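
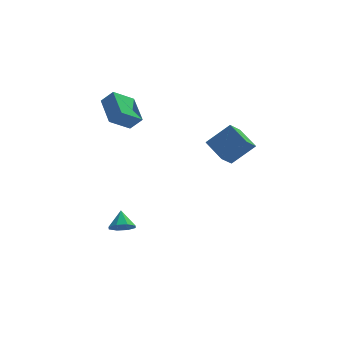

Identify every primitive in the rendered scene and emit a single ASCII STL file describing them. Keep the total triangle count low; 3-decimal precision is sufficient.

solid 
facet normal -0.482 0.767 0.424
outer loop
vertex 1.696 -1.903 3.954
vertex 2.255 -1.16 3.244
vertex 0.477 -2.052 2.838
endloop
endfacet
facet normal -0.478 -0.635 0.607
outer loop
vertex 1.185 -3.18 2.216
vertex 1.696 -1.903 3.954
vertex 0.477 -2.052 2.838
endloop
endfacet
facet normal -0.482 0.767 0.424
outer loop
vertex 0.477 -2.052 2.838
vertex 2.255 -1.16 3.244
vertex 1.036 -1.309 2.128
endloop
endfacet
facet normal -0.734 -0.090 -0.673
outer loop
vertex 1.036 -1.309 2.128
vertex 1.185 -3.18 2.216
vertex 0.477 -2.052 2.838
endloop
endfacet
facet normal 0.734 0.090 0.673
outer loop
vertex 1.696 -1.903 3.954
vertex 2.963 -2.288 2.622
vertex 2.255 -1.16 3.244
endloop
endfacet
facet normal -0.478 -0.635 0.607
outer loop
vertex 2.404 -3.031 3.332
vertex 1.696 -1.903 3.954
vertex 1.185 -3.18 2.216
endloop
endfacet
facet normal 0.734 0.090 0.673
outer loop
vertex 2.404 -3.031 3.332
vertex 2.963 -2.288 2.622
vertex 1.696 -1.903 3.954
endloop
endfacet
facet normal 0.478 0.635 -0.607
outer loop
vertex 2.255 -1.16 3.244
vertex 2.963 -2.288 2.622
vertex 1.036 -1.309 2.128
endloop
endfacet
facet normal -0.734 -0.090 -0.673
outer loop
vertex 1.744 -2.437 1.506
vertex 1.185 -3.18 2.216
vertex 1.036 -1.309 2.128
endloop
endfacet
facet normal 0.478 0.635 -0.607
outer loop
vertex 1.036 -1.309 2.128
vertex 2.963 -2.288 2.622
vertex 1.744 -2.437 1.506
endloop
endfacet
facet normal 0.482 -0.767 -0.424
outer loop
vertex 1.744 -2.437 1.506
vertex 2.404 -3.031 3.332
vertex 1.185 -3.18 2.216
endloop
endfacet
facet normal 0.482 -0.767 -0.424
outer loop
vertex 2.963 -2.288 2.622
vertex 2.404 -3.031 3.332
vertex 1.744 -2.437 1.506
endloop
endfacet
facet normal 0.033 -0.699 -0.714
outer loop
vertex -2.981 0.046 -4.392
vertex -3.681 -0.162 -4.221
vertex -3.376 0.335 -4.693
endloop
endfacet
facet normal 0.604 0.796 -0.029
outer loop
vertex -2.981 0.046 -4.392
vertex -3.376 0.335 -4.693
vertex -3.719 0.642 -3.399
endloop
endfacet
facet normal 0.031 -0.698 -0.715
outer loop
vertex -3.376 0.335 -4.693
vertex -3.681 -0.162 -4.221
vertex -3.949 0.334 -4.717
endloop
endfacet
facet normal 0.008 0.973 -0.229
outer loop
vertex -3.376 0.335 -4.693
vertex -3.949 0.334 -4.717
vertex -3.719 0.642 -3.399
endloop
endfacet
facet normal 0.032 -0.698 -0.715
outer loop
vertex -3.949 0.334 -4.717
vertex -3.681 -0.162 -4.221
vertex -4.366 0.042 -4.451
endloop
endfacet
facet normal -0.605 0.792 -0.079
outer loop
vertex -3.949 0.334 -4.717
vertex -4.366 0.042 -4.451
vertex -3.719 0.642 -3.399
endloop
endfacet
facet normal 0.032 -0.699 -0.715
outer loop
vertex -4.366 0.042 -4.451
vertex -3.681 -0.162 -4.221
vertex -4.382 -0.369 -4.05
endloop
endfacet
facet normal -0.873 0.358 0.332
outer loop
vertex -4.366 0.042 -4.451
vertex -4.382 -0.369 -4.05
vertex -3.719 0.642 -3.399
endloop
endfacet
facet normal 0.032 -0.699 -0.715
outer loop
vertex -4.382 -0.369 -4.05
vertex -3.681 -0.162 -4.221
vertex -3.987 -0.658 -3.75
endloop
endfacet
facet normal -0.638 -0.076 0.767
outer loop
vertex -4.382 -0.369 -4.05
vertex -3.987 -0.658 -3.75
vertex -3.719 0.642 -3.399
endloop
endfacet
facet normal 0.031 -0.698 -0.715
outer loop
vertex -3.987 -0.658 -3.75
vertex -3.681 -0.162 -4.221
vertex -3.414 -0.657 -3.726
endloop
endfacet
facet normal -0.040 -0.253 0.967
outer loop
vertex -3.987 -0.658 -3.75
vertex -3.414 -0.657 -3.726
vertex -3.719 0.642 -3.399
endloop
endfacet
facet normal 0.032 -0.698 -0.715
outer loop
vertex -3.414 -0.657 -3.726
vertex -3.681 -0.162 -4.221
vertex -2.997 -0.365 -3.992
endloop
endfacet
facet normal 0.572 -0.072 0.817
outer loop
vertex -3.414 -0.657 -3.726
vertex -2.997 -0.365 -3.992
vertex -3.719 0.642 -3.399
endloop
endfacet
facet normal 0.033 -0.698 -0.716
outer loop
vertex -2.997 -0.365 -3.992
vertex -3.681 -0.162 -4.221
vertex -2.981 0.046 -4.392
endloop
endfacet
facet normal 0.839 0.362 0.406
outer loop
vertex -2.997 -0.365 -3.992
vertex -2.981 0.046 -4.392
vertex -3.719 0.642 -3.399
endloop
endfacet
facet normal -0.661 0.185 -0.727
outer loop
vertex -4.641 4.338 2.964
vertex -3.532 4.997 2.123
vertex -4.243 2.666 2.177
endloop
endfacet
facet normal -0.720 -0.428 0.546
outer loop
vertex -3.588 2.483 2.897
vertex -4.641 4.338 2.964
vertex -4.243 2.666 2.177
endloop
endfacet
facet normal -0.661 0.185 -0.727
outer loop
vertex -4.243 2.666 2.177
vertex -3.532 4.997 2.123
vertex -3.134 3.326 1.336
endloop
endfacet
facet normal 0.211 -0.884 -0.416
outer loop
vertex -3.134 3.326 1.336
vertex -3.588 2.483 2.897
vertex -4.243 2.666 2.177
endloop
endfacet
facet normal -0.210 0.885 0.416
outer loop
vertex -4.641 4.338 2.964
vertex -2.877 4.814 2.843
vertex -3.532 4.997 2.123
endloop
endfacet
facet normal -0.720 -0.429 0.546
outer loop
vertex -3.986 4.154 3.684
vertex -4.641 4.338 2.964
vertex -3.588 2.483 2.897
endloop
endfacet
facet normal -0.210 0.884 0.417
outer loop
vertex -3.986 4.154 3.684
vertex -2.877 4.814 2.843
vertex -4.641 4.338 2.964
endloop
endfacet
facet normal 0.720 0.429 -0.546
outer loop
vertex -3.532 4.997 2.123
vertex -2.877 4.814 2.843
vertex -3.134 3.326 1.336
endloop
endfacet
facet normal 0.210 -0.885 -0.417
outer loop
vertex -2.479 3.142 2.056
vertex -3.588 2.483 2.897
vertex -3.134 3.326 1.336
endloop
endfacet
facet normal 0.720 0.428 -0.546
outer loop
vertex -3.134 3.326 1.336
vertex -2.877 4.814 2.843
vertex -2.479 3.142 2.056
endloop
endfacet
facet normal 0.661 -0.185 0.727
outer loop
vertex -2.479 3.142 2.056
vertex -3.986 4.154 3.684
vertex -3.588 2.483 2.897
endloop
endfacet
facet normal 0.661 -0.185 0.727
outer loop
vertex -2.877 4.814 2.843
vertex -3.986 4.154 3.684
vertex -2.479 3.142 2.056
endloop
endfacet

endsolid


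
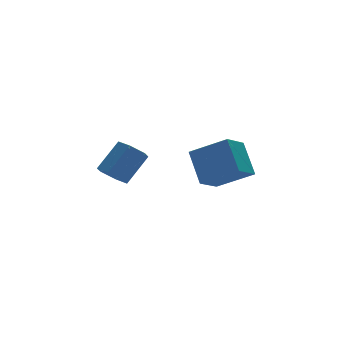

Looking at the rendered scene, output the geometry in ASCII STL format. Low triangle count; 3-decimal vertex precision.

solid 
facet normal -0.605 0.623 -0.497
outer loop
vertex 0.559 3.102 3.404
vertex 1.784 3.709 2.674
vertex 0.368 1.795 1.998
endloop
endfacet
facet normal -0.790 -0.392 0.471
outer loop
vertex 1.596 0.531 3.006
vertex 0.559 3.102 3.404
vertex 0.368 1.795 1.998
endloop
endfacet
facet normal -0.605 0.623 -0.497
outer loop
vertex 0.368 1.795 1.998
vertex 1.784 3.709 2.674
vertex 1.593 2.401 1.267
endloop
endfacet
facet normal -0.100 -0.678 -0.729
outer loop
vertex 1.593 2.401 1.267
vertex 1.596 0.531 3.006
vertex 0.368 1.795 1.998
endloop
endfacet
facet normal 0.099 0.677 0.729
outer loop
vertex 0.559 3.102 3.404
vertex 3.012 2.445 3.682
vertex 1.784 3.709 2.674
endloop
endfacet
facet normal -0.790 -0.392 0.471
outer loop
vertex 1.787 1.839 4.413
vertex 0.559 3.102 3.404
vertex 1.596 0.531 3.006
endloop
endfacet
facet normal 0.099 0.678 0.728
outer loop
vertex 1.787 1.839 4.413
vertex 3.012 2.445 3.682
vertex 0.559 3.102 3.404
endloop
endfacet
facet normal 0.790 0.392 -0.471
outer loop
vertex 1.784 3.709 2.674
vertex 3.012 2.445 3.682
vertex 1.593 2.401 1.267
endloop
endfacet
facet normal -0.098 -0.678 -0.729
outer loop
vertex 2.821 1.138 2.276
vertex 1.596 0.531 3.006
vertex 1.593 2.401 1.267
endloop
endfacet
facet normal 0.790 0.392 -0.471
outer loop
vertex 1.593 2.401 1.267
vertex 3.012 2.445 3.682
vertex 2.821 1.138 2.276
endloop
endfacet
facet normal 0.605 -0.623 0.497
outer loop
vertex 2.821 1.138 2.276
vertex 1.787 1.839 4.413
vertex 1.596 0.531 3.006
endloop
endfacet
facet normal 0.605 -0.623 0.497
outer loop
vertex 3.012 2.445 3.682
vertex 1.787 1.839 4.413
vertex 2.821 1.138 2.276
endloop
endfacet
facet normal -0.676 -0.135 -0.724
outer loop
vertex -3.352 2.698 2.777
vertex -3.772 2.231 3.256
vertex -3.911 3.009 3.241
endloop
endfacet
facet normal 0.205 0.909 -0.362
outer loop
vertex -3.352 2.698 2.777
vertex -3.911 3.009 3.241
vertex -2.169 2.936 4.044
endloop
endfacet
facet normal 0.205 0.910 -0.361
outer loop
vertex -2.169 2.936 4.044
vertex -3.911 3.009 3.241
vertex -2.728 3.246 4.508
endloop
endfacet
facet normal 0.677 0.137 0.724
outer loop
vertex -2.169 2.936 4.044
vertex -2.728 3.246 4.508
vertex -2.588 2.469 4.524
endloop
endfacet
facet normal -0.676 -0.135 -0.724
outer loop
vertex -3.911 3.009 3.241
vertex -3.772 2.231 3.256
vertex -4.331 2.541 3.72
endloop
endfacet
facet normal -0.511 0.795 0.328
outer loop
vertex -3.911 3.009 3.241
vertex -4.331 2.541 3.72
vertex -2.728 3.246 4.508
endloop
endfacet
facet normal -0.511 0.795 0.327
outer loop
vertex -2.728 3.246 4.508
vertex -4.331 2.541 3.72
vertex -3.148 2.779 4.988
endloop
endfacet
facet normal 0.676 0.137 0.724
outer loop
vertex -2.728 3.246 4.508
vertex -3.148 2.779 4.988
vertex -2.588 2.469 4.524
endloop
endfacet
facet normal -0.677 -0.137 -0.724
outer loop
vertex -4.331 2.541 3.72
vertex -3.772 2.231 3.256
vertex -4.191 1.764 3.736
endloop
endfacet
facet normal -0.716 -0.115 0.689
outer loop
vertex -4.331 2.541 3.72
vertex -4.191 1.764 3.736
vertex -3.148 2.779 4.988
endloop
endfacet
facet normal -0.715 -0.116 0.689
outer loop
vertex -3.148 2.779 4.988
vertex -4.191 1.764 3.736
vertex -3.008 2.002 5.003
endloop
endfacet
facet normal 0.676 0.136 0.725
outer loop
vertex -3.148 2.779 4.988
vertex -3.008 2.002 5.003
vertex -2.588 2.469 4.524
endloop
endfacet
facet normal -0.677 -0.137 -0.724
outer loop
vertex -4.191 1.764 3.736
vertex -3.772 2.231 3.256
vertex -3.632 1.454 3.272
endloop
endfacet
facet normal -0.204 -0.910 0.362
outer loop
vertex -4.191 1.764 3.736
vertex -3.632 1.454 3.272
vertex -3.008 2.002 5.003
endloop
endfacet
facet normal -0.205 -0.909 0.362
outer loop
vertex -3.008 2.002 5.003
vertex -3.632 1.454 3.272
vertex -2.449 1.691 4.539
endloop
endfacet
facet normal 0.676 0.135 0.724
outer loop
vertex -3.008 2.002 5.003
vertex -2.449 1.691 4.539
vertex -2.588 2.469 4.524
endloop
endfacet
facet normal -0.676 -0.137 -0.724
outer loop
vertex -3.632 1.454 3.272
vertex -3.772 2.231 3.256
vertex -3.212 1.921 2.792
endloop
endfacet
facet normal 0.510 -0.795 -0.327
outer loop
vertex -3.632 1.454 3.272
vertex -3.212 1.921 2.792
vertex -2.449 1.691 4.539
endloop
endfacet
facet normal 0.511 -0.794 -0.328
outer loop
vertex -2.449 1.691 4.539
vertex -3.212 1.921 2.792
vertex -2.029 2.159 4.06
endloop
endfacet
facet normal 0.676 0.135 0.724
outer loop
vertex -2.449 1.691 4.539
vertex -2.029 2.159 4.06
vertex -2.588 2.469 4.524
endloop
endfacet
facet normal -0.676 -0.136 -0.725
outer loop
vertex -3.212 1.921 2.792
vertex -3.772 2.231 3.256
vertex -3.352 2.698 2.777
endloop
endfacet
facet normal 0.715 0.116 -0.689
outer loop
vertex -3.212 1.921 2.792
vertex -3.352 2.698 2.777
vertex -2.029 2.159 4.06
endloop
endfacet
facet normal 0.715 0.115 -0.689
outer loop
vertex -2.029 2.159 4.06
vertex -3.352 2.698 2.777
vertex -2.169 2.936 4.044
endloop
endfacet
facet normal 0.677 0.137 0.724
outer loop
vertex -2.029 2.159 4.06
vertex -2.169 2.936 4.044
vertex -2.588 2.469 4.524
endloop
endfacet

endsolid


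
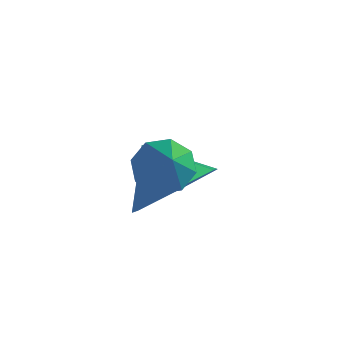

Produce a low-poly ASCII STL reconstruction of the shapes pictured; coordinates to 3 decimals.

solid 
facet normal -0.563 0.391 -0.728
outer loop
vertex 2.384 -3.904 2.456
vertex 2.154 -3.509 2.846
vertex 2.627 -3.515 2.477
endloop
endfacet
facet normal 0.795 -0.476 -0.377
outer loop
vertex 2.384 -3.904 2.456
vertex 2.627 -3.515 2.477
vertex 2.966 -4.071 3.894
endloop
endfacet
facet normal -0.563 0.390 -0.728
outer loop
vertex 2.627 -3.515 2.477
vertex 2.154 -3.509 2.846
vertex 2.594 -3.122 2.713
endloop
endfacet
facet normal 0.970 0.179 -0.162
outer loop
vertex 2.627 -3.515 2.477
vertex 2.594 -3.122 2.713
vertex 2.966 -4.071 3.894
endloop
endfacet
facet normal -0.564 0.391 -0.728
outer loop
vertex 2.594 -3.122 2.713
vertex 2.154 -3.509 2.846
vertex 2.303 -2.957 3.027
endloop
endfacet
facet normal 0.696 0.651 0.303
outer loop
vertex 2.594 -3.122 2.713
vertex 2.303 -2.957 3.027
vertex 2.966 -4.071 3.894
endloop
endfacet
facet normal -0.563 0.391 -0.728
outer loop
vertex 2.303 -2.957 3.027
vertex 2.154 -3.509 2.846
vertex 1.925 -3.114 3.235
endloop
endfacet
facet normal 0.135 0.657 0.741
outer loop
vertex 2.303 -2.957 3.027
vertex 1.925 -3.114 3.235
vertex 2.966 -4.071 3.894
endloop
endfacet
facet normal -0.563 0.391 -0.728
outer loop
vertex 1.925 -3.114 3.235
vertex 2.154 -3.509 2.846
vertex 1.681 -3.503 3.215
endloop
endfacet
facet normal -0.388 0.197 0.900
outer loop
vertex 1.925 -3.114 3.235
vertex 1.681 -3.503 3.215
vertex 2.966 -4.071 3.894
endloop
endfacet
facet normal -0.563 0.390 -0.729
outer loop
vertex 1.681 -3.503 3.215
vertex 2.154 -3.509 2.846
vertex 1.715 -3.895 2.979
endloop
endfacet
facet normal -0.565 -0.461 0.684
outer loop
vertex 1.681 -3.503 3.215
vertex 1.715 -3.895 2.979
vertex 2.966 -4.071 3.894
endloop
endfacet
facet normal -0.564 0.391 -0.727
outer loop
vertex 1.715 -3.895 2.979
vertex 2.154 -3.509 2.846
vertex 2.006 -4.061 2.664
endloop
endfacet
facet normal -0.292 -0.931 0.220
outer loop
vertex 1.715 -3.895 2.979
vertex 2.006 -4.061 2.664
vertex 2.966 -4.071 3.894
endloop
endfacet
facet normal -0.563 0.391 -0.728
outer loop
vertex 2.006 -4.061 2.664
vertex 2.154 -3.509 2.846
vertex 2.384 -3.904 2.456
endloop
endfacet
facet normal 0.270 -0.938 -0.218
outer loop
vertex 2.006 -4.061 2.664
vertex 2.384 -3.904 2.456
vertex 2.966 -4.071 3.894
endloop
endfacet
facet normal 0.791 -0.033 -0.611
outer loop
vertex 2.34 -3.524 2.238
vertex 1.857 -2.929 1.58
vertex 2.431 -2.52 2.302
endloop
endfacet
facet normal 0.015 -0.065 0.998
outer loop
vertex 2.34 -3.524 2.238
vertex 2.431 -2.52 2.302
vertex 0.923 -2.891 2.3
endloop
endfacet
facet normal 0.791 -0.033 -0.611
outer loop
vertex 2.431 -2.52 2.302
vertex 1.857 -2.929 1.58
vertex 1.948 -1.926 1.644
endloop
endfacet
facet normal -0.165 0.669 0.725
outer loop
vertex 2.431 -2.52 2.302
vertex 1.948 -1.926 1.644
vertex 0.923 -2.891 2.3
endloop
endfacet
facet normal 0.792 -0.033 -0.610
outer loop
vertex 1.948 -1.926 1.644
vertex 1.857 -2.929 1.58
vertex 1.374 -2.335 0.921
endloop
endfacet
facet normal -0.651 0.753 0.091
outer loop
vertex 1.948 -1.926 1.644
vertex 1.374 -2.335 0.921
vertex 0.923 -2.891 2.3
endloop
endfacet
facet normal 0.791 -0.034 -0.610
outer loop
vertex 1.374 -2.335 0.921
vertex 1.857 -2.929 1.58
vertex 1.282 -3.339 0.857
endloop
endfacet
facet normal -0.957 0.105 -0.271
outer loop
vertex 1.374 -2.335 0.921
vertex 1.282 -3.339 0.857
vertex 0.923 -2.891 2.3
endloop
endfacet
facet normal 0.791 -0.032 -0.611
outer loop
vertex 1.282 -3.339 0.857
vertex 1.857 -2.929 1.58
vertex 1.766 -3.933 1.515
endloop
endfacet
facet normal -0.777 -0.630 0.002
outer loop
vertex 1.282 -3.339 0.857
vertex 1.766 -3.933 1.515
vertex 0.923 -2.891 2.3
endloop
endfacet
facet normal 0.792 -0.032 -0.610
outer loop
vertex 1.766 -3.933 1.515
vertex 1.857 -2.929 1.58
vertex 2.34 -3.524 2.238
endloop
endfacet
facet normal -0.291 -0.715 0.636
outer loop
vertex 1.766 -3.933 1.515
vertex 2.34 -3.524 2.238
vertex 0.923 -2.891 2.3
endloop
endfacet

endsolid


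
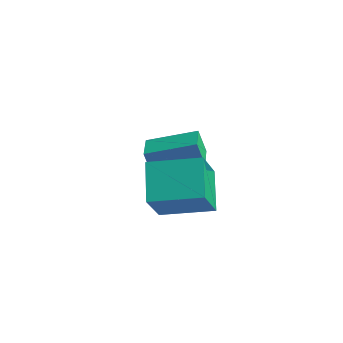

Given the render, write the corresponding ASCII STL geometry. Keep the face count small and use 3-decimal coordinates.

solid 
facet normal -0.642 0.762 -0.090
outer loop
vertex -2.193 2.679 -1.673
vertex -0.679 4.024 -1.083
vertex -1.882 2.811 -2.773
endloop
endfacet
facet normal -0.718 -0.638 -0.279
outer loop
vertex -1.061 1.836 -2.657
vertex -2.193 2.679 -1.673
vertex -1.882 2.811 -2.773
endloop
endfacet
facet normal -0.642 0.762 -0.090
outer loop
vertex -1.882 2.811 -2.773
vertex -0.679 4.024 -1.083
vertex -0.368 4.156 -2.182
endloop
endfacet
facet normal 0.271 0.115 -0.956
outer loop
vertex -0.368 4.156 -2.182
vertex -1.061 1.836 -2.657
vertex -1.882 2.811 -2.773
endloop
endfacet
facet normal -0.271 -0.114 0.956
outer loop
vertex -2.193 2.679 -1.673
vertex 0.142 3.049 -0.967
vertex -0.679 4.024 -1.083
endloop
endfacet
facet normal -0.718 -0.637 -0.280
outer loop
vertex -1.372 1.704 -1.558
vertex -2.193 2.679 -1.673
vertex -1.061 1.836 -2.657
endloop
endfacet
facet normal -0.271 -0.115 0.956
outer loop
vertex -1.372 1.704 -1.558
vertex 0.142 3.049 -0.967
vertex -2.193 2.679 -1.673
endloop
endfacet
facet normal 0.718 0.638 0.280
outer loop
vertex -0.679 4.024 -1.083
vertex 0.142 3.049 -0.967
vertex -0.368 4.156 -2.182
endloop
endfacet
facet normal 0.270 0.115 -0.956
outer loop
vertex 0.453 3.181 -2.067
vertex -1.061 1.836 -2.657
vertex -0.368 4.156 -2.182
endloop
endfacet
facet normal 0.718 0.638 0.279
outer loop
vertex -0.368 4.156 -2.182
vertex 0.142 3.049 -0.967
vertex 0.453 3.181 -2.067
endloop
endfacet
facet normal 0.642 -0.762 0.090
outer loop
vertex 0.453 3.181 -2.067
vertex -1.372 1.704 -1.558
vertex -1.061 1.836 -2.657
endloop
endfacet
facet normal 0.642 -0.762 0.090
outer loop
vertex 0.142 3.049 -0.967
vertex -1.372 1.704 -1.558
vertex 0.453 3.181 -2.067
endloop
endfacet
facet normal -0.785 -0.588 -0.195
outer loop
vertex 1.292 -0.95 0.738
vertex 0.858 0.152 -0.836
vertex 2.346 -2.013 -0.297
endloop
endfacet
facet normal 0.220 -0.560 0.799
outer loop
vertex 4.002 -0.772 0.116
vertex 1.292 -0.95 0.738
vertex 2.346 -2.013 -0.297
endloop
endfacet
facet normal -0.785 -0.588 -0.196
outer loop
vertex 2.346 -2.013 -0.297
vertex 0.858 0.152 -0.836
vertex 1.912 -0.91 -1.871
endloop
endfacet
facet normal 0.579 -0.584 -0.569
outer loop
vertex 1.912 -0.91 -1.871
vertex 4.002 -0.772 0.116
vertex 2.346 -2.013 -0.297
endloop
endfacet
facet normal -0.579 0.584 0.569
outer loop
vertex 1.292 -0.95 0.738
vertex 2.514 1.393 -0.423
vertex 0.858 0.152 -0.836
endloop
endfacet
facet normal 0.220 -0.560 0.799
outer loop
vertex 2.948 0.29 1.151
vertex 1.292 -0.95 0.738
vertex 4.002 -0.772 0.116
endloop
endfacet
facet normal -0.579 0.584 0.569
outer loop
vertex 2.948 0.29 1.151
vertex 2.514 1.393 -0.423
vertex 1.292 -0.95 0.738
endloop
endfacet
facet normal -0.220 0.560 -0.799
outer loop
vertex 0.858 0.152 -0.836
vertex 2.514 1.393 -0.423
vertex 1.912 -0.91 -1.871
endloop
endfacet
facet normal 0.579 -0.584 -0.569
outer loop
vertex 3.568 0.33 -1.458
vertex 4.002 -0.772 0.116
vertex 1.912 -0.91 -1.871
endloop
endfacet
facet normal -0.220 0.560 -0.799
outer loop
vertex 1.912 -0.91 -1.871
vertex 2.514 1.393 -0.423
vertex 3.568 0.33 -1.458
endloop
endfacet
facet normal 0.785 0.588 0.195
outer loop
vertex 3.568 0.33 -1.458
vertex 2.948 0.29 1.151
vertex 4.002 -0.772 0.116
endloop
endfacet
facet normal 0.785 0.588 0.196
outer loop
vertex 2.514 1.393 -0.423
vertex 2.948 0.29 1.151
vertex 3.568 0.33 -1.458
endloop
endfacet

endsolid


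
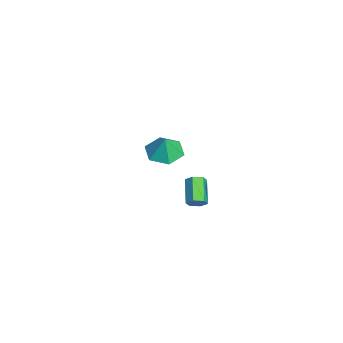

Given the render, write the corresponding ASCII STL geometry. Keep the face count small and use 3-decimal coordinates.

solid 
facet normal -0.340 0.024 -0.940
outer loop
vertex -2.04 1.01 -0.516
vertex -2.606 1.865 -0.289
vertex -1.623 1.965 -0.642
endloop
endfacet
facet normal 0.886 -0.346 0.309
outer loop
vertex -2.04 1.01 -0.516
vertex -1.623 1.965 -0.642
vertex -2.194 1.835 0.849
endloop
endfacet
facet normal -0.340 0.025 -0.940
outer loop
vertex -1.623 1.965 -0.642
vertex -2.606 1.865 -0.289
vertex -2.188 2.82 -0.415
endloop
endfacet
facet normal 0.821 0.449 0.353
outer loop
vertex -1.623 1.965 -0.642
vertex -2.188 2.82 -0.415
vertex -2.194 1.835 0.849
endloop
endfacet
facet normal -0.340 0.025 -0.940
outer loop
vertex -2.188 2.82 -0.415
vertex -2.606 1.865 -0.289
vertex -3.172 2.719 -0.062
endloop
endfacet
facet normal 0.138 0.781 0.609
outer loop
vertex -2.188 2.82 -0.415
vertex -3.172 2.719 -0.062
vertex -2.194 1.835 0.849
endloop
endfacet
facet normal -0.341 0.024 -0.940
outer loop
vertex -3.172 2.719 -0.062
vertex -2.606 1.865 -0.289
vertex -3.59 1.764 0.065
endloop
endfacet
facet normal -0.477 0.318 0.820
outer loop
vertex -3.172 2.719 -0.062
vertex -3.59 1.764 0.065
vertex -2.194 1.835 0.849
endloop
endfacet
facet normal -0.341 0.024 -0.940
outer loop
vertex -3.59 1.764 0.065
vertex -2.606 1.865 -0.289
vertex -3.024 0.91 -0.162
endloop
endfacet
facet normal -0.411 -0.479 0.776
outer loop
vertex -3.59 1.764 0.065
vertex -3.024 0.91 -0.162
vertex -2.194 1.835 0.849
endloop
endfacet
facet normal -0.341 0.024 -0.940
outer loop
vertex -3.024 0.91 -0.162
vertex -2.606 1.865 -0.289
vertex -2.04 1.01 -0.516
endloop
endfacet
facet normal 0.270 -0.810 0.520
outer loop
vertex -3.024 0.91 -0.162
vertex -2.04 1.01 -0.516
vertex -2.194 1.835 0.849
endloop
endfacet
facet normal 0.819 -0.094 -0.565
outer loop
vertex 4.604 2.251 1.122
vertex 4.344 2.461 0.71
vertex 4.61 2.776 1.043
endloop
endfacet
facet normal 0.573 0.116 0.811
outer loop
vertex 4.604 2.251 1.122
vertex 4.61 2.776 1.043
vertex 3.416 2.39 1.942
endloop
endfacet
facet normal 0.573 0.116 0.811
outer loop
vertex 3.416 2.39 1.942
vertex 4.61 2.776 1.043
vertex 3.422 2.914 1.863
endloop
endfacet
facet normal -0.820 0.095 0.565
outer loop
vertex 3.416 2.39 1.942
vertex 3.422 2.914 1.863
vertex 3.156 2.599 1.53
endloop
endfacet
facet normal 0.820 -0.096 -0.564
outer loop
vertex 4.61 2.776 1.043
vertex 4.344 2.461 0.71
vertex 4.351 2.985 0.631
endloop
endfacet
facet normal 0.297 0.914 0.277
outer loop
vertex 4.61 2.776 1.043
vertex 4.351 2.985 0.631
vertex 3.422 2.914 1.863
endloop
endfacet
facet normal 0.297 0.914 0.277
outer loop
vertex 3.422 2.914 1.863
vertex 4.351 2.985 0.631
vertex 3.163 3.123 1.451
endloop
endfacet
facet normal -0.820 0.096 0.564
outer loop
vertex 3.422 2.914 1.863
vertex 3.163 3.123 1.451
vertex 3.156 2.599 1.53
endloop
endfacet
facet normal 0.819 -0.096 -0.566
outer loop
vertex 4.351 2.985 0.631
vertex 4.344 2.461 0.71
vertex 4.084 2.67 0.298
endloop
endfacet
facet normal -0.276 0.799 -0.534
outer loop
vertex 4.351 2.985 0.631
vertex 4.084 2.67 0.298
vertex 3.163 3.123 1.451
endloop
endfacet
facet normal -0.275 0.800 -0.534
outer loop
vertex 3.163 3.123 1.451
vertex 4.084 2.67 0.298
vertex 2.896 2.809 1.118
endloop
endfacet
facet normal -0.819 0.096 0.566
outer loop
vertex 3.163 3.123 1.451
vertex 2.896 2.809 1.118
vertex 3.156 2.599 1.53
endloop
endfacet
facet normal 0.820 -0.095 -0.565
outer loop
vertex 4.084 2.67 0.298
vertex 4.344 2.461 0.71
vertex 4.078 2.146 0.377
endloop
endfacet
facet normal -0.573 -0.116 -0.811
outer loop
vertex 4.084 2.67 0.298
vertex 4.078 2.146 0.377
vertex 2.896 2.809 1.118
endloop
endfacet
facet normal -0.573 -0.116 -0.811
outer loop
vertex 2.896 2.809 1.118
vertex 4.078 2.146 0.377
vertex 2.89 2.284 1.197
endloop
endfacet
facet normal -0.819 0.094 0.565
outer loop
vertex 2.896 2.809 1.118
vertex 2.89 2.284 1.197
vertex 3.156 2.599 1.53
endloop
endfacet
facet normal 0.820 -0.096 -0.564
outer loop
vertex 4.078 2.146 0.377
vertex 4.344 2.461 0.71
vertex 4.337 1.937 0.789
endloop
endfacet
facet normal -0.297 -0.914 -0.277
outer loop
vertex 4.078 2.146 0.377
vertex 4.337 1.937 0.789
vertex 2.89 2.284 1.197
endloop
endfacet
facet normal -0.297 -0.914 -0.277
outer loop
vertex 2.89 2.284 1.197
vertex 4.337 1.937 0.789
vertex 3.149 2.075 1.609
endloop
endfacet
facet normal -0.820 0.096 0.564
outer loop
vertex 2.89 2.284 1.197
vertex 3.149 2.075 1.609
vertex 3.156 2.599 1.53
endloop
endfacet
facet normal 0.819 -0.096 -0.566
outer loop
vertex 4.337 1.937 0.789
vertex 4.344 2.461 0.71
vertex 4.604 2.251 1.122
endloop
endfacet
facet normal 0.275 -0.800 0.533
outer loop
vertex 4.337 1.937 0.789
vertex 4.604 2.251 1.122
vertex 3.149 2.075 1.609
endloop
endfacet
facet normal 0.276 -0.799 0.535
outer loop
vertex 3.149 2.075 1.609
vertex 4.604 2.251 1.122
vertex 3.416 2.39 1.942
endloop
endfacet
facet normal -0.819 0.096 0.566
outer loop
vertex 3.149 2.075 1.609
vertex 3.416 2.39 1.942
vertex 3.156 2.599 1.53
endloop
endfacet

endsolid


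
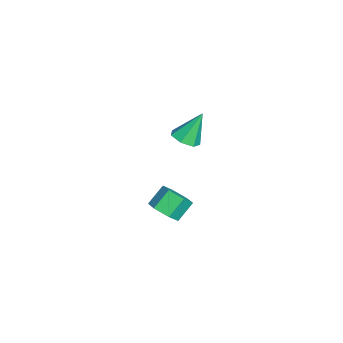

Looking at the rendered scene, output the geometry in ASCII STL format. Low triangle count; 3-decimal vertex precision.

solid 
facet normal 0.480 -0.555 -0.680
outer loop
vertex 2.952 -0.154 -2.027
vertex 2.312 -0.401 -2.277
vertex 2.607 0.203 -2.562
endloop
endfacet
facet normal 0.739 0.673 -0.027
outer loop
vertex 2.952 -0.154 -2.027
vertex 2.607 0.203 -2.562
vertex 2.448 0.428 -1.313
endloop
endfacet
facet normal 0.739 0.673 -0.027
outer loop
vertex 2.448 0.428 -1.313
vertex 2.607 0.203 -2.562
vertex 2.103 0.785 -1.847
endloop
endfacet
facet normal -0.480 0.554 0.680
outer loop
vertex 2.448 0.428 -1.313
vertex 2.103 0.785 -1.847
vertex 1.808 0.181 -1.563
endloop
endfacet
facet normal 0.479 -0.555 -0.680
outer loop
vertex 2.607 0.203 -2.562
vertex 2.312 -0.401 -2.277
vertex 1.967 -0.043 -2.812
endloop
endfacet
facet normal -0.040 0.761 -0.647
outer loop
vertex 2.607 0.203 -2.562
vertex 1.967 -0.043 -2.812
vertex 2.103 0.785 -1.847
endloop
endfacet
facet normal -0.039 0.761 -0.648
outer loop
vertex 2.103 0.785 -1.847
vertex 1.967 -0.043 -2.812
vertex 1.463 0.539 -2.098
endloop
endfacet
facet normal -0.480 0.554 0.680
outer loop
vertex 2.103 0.785 -1.847
vertex 1.463 0.539 -2.098
vertex 1.808 0.181 -1.563
endloop
endfacet
facet normal 0.480 -0.554 -0.680
outer loop
vertex 1.967 -0.043 -2.812
vertex 2.312 -0.401 -2.277
vertex 1.672 -0.648 -2.527
endloop
endfacet
facet normal -0.779 0.087 -0.621
outer loop
vertex 1.967 -0.043 -2.812
vertex 1.672 -0.648 -2.527
vertex 1.463 0.539 -2.098
endloop
endfacet
facet normal -0.779 0.087 -0.621
outer loop
vertex 1.463 0.539 -2.098
vertex 1.672 -0.648 -2.527
vertex 1.168 -0.066 -1.813
endloop
endfacet
facet normal -0.480 0.554 0.680
outer loop
vertex 1.463 0.539 -2.098
vertex 1.168 -0.066 -1.813
vertex 1.808 0.181 -1.563
endloop
endfacet
facet normal 0.480 -0.554 -0.680
outer loop
vertex 1.672 -0.648 -2.527
vertex 2.312 -0.401 -2.277
vertex 2.017 -1.005 -1.993
endloop
endfacet
facet normal -0.739 -0.673 0.027
outer loop
vertex 1.672 -0.648 -2.527
vertex 2.017 -1.005 -1.993
vertex 1.168 -0.066 -1.813
endloop
endfacet
facet normal -0.739 -0.673 0.027
outer loop
vertex 1.168 -0.066 -1.813
vertex 2.017 -1.005 -1.993
vertex 1.513 -0.423 -1.278
endloop
endfacet
facet normal -0.480 0.555 0.680
outer loop
vertex 1.168 -0.066 -1.813
vertex 1.513 -0.423 -1.278
vertex 1.808 0.181 -1.563
endloop
endfacet
facet normal 0.480 -0.554 -0.680
outer loop
vertex 2.017 -1.005 -1.993
vertex 2.312 -0.401 -2.277
vertex 2.657 -0.759 -1.742
endloop
endfacet
facet normal 0.039 -0.761 0.647
outer loop
vertex 2.017 -1.005 -1.993
vertex 2.657 -0.759 -1.742
vertex 1.513 -0.423 -1.278
endloop
endfacet
facet normal 0.039 -0.761 0.648
outer loop
vertex 1.513 -0.423 -1.278
vertex 2.657 -0.759 -1.742
vertex 2.153 -0.177 -1.028
endloop
endfacet
facet normal -0.479 0.555 0.680
outer loop
vertex 1.513 -0.423 -1.278
vertex 2.153 -0.177 -1.028
vertex 1.808 0.181 -1.563
endloop
endfacet
facet normal 0.480 -0.554 -0.680
outer loop
vertex 2.657 -0.759 -1.742
vertex 2.312 -0.401 -2.277
vertex 2.952 -0.154 -2.027
endloop
endfacet
facet normal 0.779 -0.087 0.621
outer loop
vertex 2.657 -0.759 -1.742
vertex 2.952 -0.154 -2.027
vertex 2.153 -0.177 -1.028
endloop
endfacet
facet normal 0.779 -0.087 0.621
outer loop
vertex 2.153 -0.177 -1.028
vertex 2.952 -0.154 -2.027
vertex 2.448 0.428 -1.313
endloop
endfacet
facet normal -0.480 0.554 0.680
outer loop
vertex 2.153 -0.177 -1.028
vertex 2.448 0.428 -1.313
vertex 1.808 0.181 -1.563
endloop
endfacet
facet normal 0.189 -0.455 -0.870
outer loop
vertex -2.603 0.218 -1.787
vertex -3.257 0.402 -2.025
vertex -2.639 0.768 -2.082
endloop
endfacet
facet normal 0.840 0.298 0.454
outer loop
vertex -2.603 0.218 -1.787
vertex -2.639 0.768 -2.082
vertex -3.563 1.138 -0.615
endloop
endfacet
facet normal 0.189 -0.454 -0.871
outer loop
vertex -2.639 0.768 -2.082
vertex -3.257 0.402 -2.025
vertex -3.141 1.043 -2.334
endloop
endfacet
facet normal 0.455 0.888 0.063
outer loop
vertex -2.639 0.768 -2.082
vertex -3.141 1.043 -2.334
vertex -3.563 1.138 -0.615
endloop
endfacet
facet normal 0.188 -0.454 -0.871
outer loop
vertex -3.141 1.043 -2.334
vertex -3.257 0.402 -2.025
vertex -3.73 0.835 -2.353
endloop
endfacet
facet normal -0.326 0.936 -0.132
outer loop
vertex -3.141 1.043 -2.334
vertex -3.73 0.835 -2.353
vertex -3.563 1.138 -0.615
endloop
endfacet
facet normal 0.190 -0.453 -0.871
outer loop
vertex -3.73 0.835 -2.353
vertex -3.257 0.402 -2.025
vertex -3.962 0.301 -2.126
endloop
endfacet
facet normal -0.914 0.405 0.017
outer loop
vertex -3.73 0.835 -2.353
vertex -3.962 0.301 -2.126
vertex -3.563 1.138 -0.615
endloop
endfacet
facet normal 0.190 -0.454 -0.871
outer loop
vertex -3.962 0.301 -2.126
vertex -3.257 0.402 -2.025
vertex -3.664 -0.156 -1.823
endloop
endfacet
facet normal -0.867 -0.302 0.396
outer loop
vertex -3.962 0.301 -2.126
vertex -3.664 -0.156 -1.823
vertex -3.563 1.138 -0.615
endloop
endfacet
facet normal 0.189 -0.453 -0.871
outer loop
vertex -3.664 -0.156 -1.823
vertex -3.257 0.402 -2.025
vertex -3.058 -0.193 -1.672
endloop
endfacet
facet normal -0.220 -0.656 0.722
outer loop
vertex -3.664 -0.156 -1.823
vertex -3.058 -0.193 -1.672
vertex -3.563 1.138 -0.615
endloop
endfacet
facet normal 0.189 -0.453 -0.871
outer loop
vertex -3.058 -0.193 -1.672
vertex -3.257 0.402 -2.025
vertex -2.603 0.218 -1.787
endloop
endfacet
facet normal 0.540 -0.388 0.747
outer loop
vertex -3.058 -0.193 -1.672
vertex -2.603 0.218 -1.787
vertex -3.563 1.138 -0.615
endloop
endfacet

endsolid


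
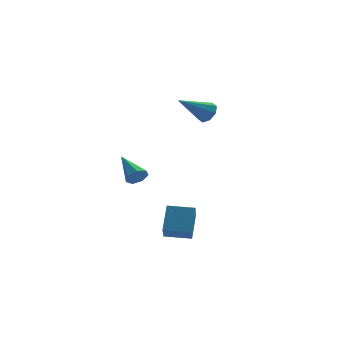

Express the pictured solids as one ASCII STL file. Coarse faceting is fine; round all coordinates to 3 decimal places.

solid 
facet normal -0.953 0.297 0.065
outer loop
vertex 1.431 -2.036 -2.379
vertex 1.616 -1.278 -3.141
vertex 1.029 -3.077 -3.511
endloop
endfacet
facet normal -0.170 -0.695 0.699
outer loop
vertex 2.324 -3.482 -3.599
vertex 1.431 -2.036 -2.379
vertex 1.029 -3.077 -3.511
endloop
endfacet
facet normal -0.953 0.297 0.066
outer loop
vertex 1.029 -3.077 -3.511
vertex 1.616 -1.278 -3.141
vertex 1.213 -2.319 -4.273
endloop
endfacet
facet normal -0.253 -0.655 -0.712
outer loop
vertex 1.213 -2.319 -4.273
vertex 2.324 -3.482 -3.599
vertex 1.029 -3.077 -3.511
endloop
endfacet
facet normal 0.253 0.654 0.712
outer loop
vertex 1.431 -2.036 -2.379
vertex 2.911 -1.683 -3.229
vertex 1.616 -1.278 -3.141
endloop
endfacet
facet normal -0.170 -0.695 0.699
outer loop
vertex 2.727 -2.441 -2.467
vertex 1.431 -2.036 -2.379
vertex 2.324 -3.482 -3.599
endloop
endfacet
facet normal 0.253 0.655 0.712
outer loop
vertex 2.727 -2.441 -2.467
vertex 2.911 -1.683 -3.229
vertex 1.431 -2.036 -2.379
endloop
endfacet
facet normal 0.170 0.695 -0.699
outer loop
vertex 1.616 -1.278 -3.141
vertex 2.911 -1.683 -3.229
vertex 1.213 -2.319 -4.273
endloop
endfacet
facet normal -0.253 -0.655 -0.712
outer loop
vertex 2.509 -2.724 -4.361
vertex 2.324 -3.482 -3.599
vertex 1.213 -2.319 -4.273
endloop
endfacet
facet normal 0.170 0.695 -0.699
outer loop
vertex 1.213 -2.319 -4.273
vertex 2.911 -1.683 -3.229
vertex 2.509 -2.724 -4.361
endloop
endfacet
facet normal 0.952 -0.298 -0.065
outer loop
vertex 2.509 -2.724 -4.361
vertex 2.727 -2.441 -2.467
vertex 2.324 -3.482 -3.599
endloop
endfacet
facet normal 0.953 -0.297 -0.065
outer loop
vertex 2.911 -1.683 -3.229
vertex 2.727 -2.441 -2.467
vertex 2.509 -2.724 -4.361
endloop
endfacet
facet normal 0.794 0.255 -0.552
outer loop
vertex 5.095 3.808 1.938
vertex 4.67 4.05 1.438
vertex 4.975 4.325 2.004
endloop
endfacet
facet normal 0.298 -0.053 0.953
outer loop
vertex 5.095 3.808 1.938
vertex 4.975 4.325 2.004
vertex 3.05 3.53 2.562
endloop
endfacet
facet normal 0.794 0.254 -0.552
outer loop
vertex 4.975 4.325 2.004
vertex 4.67 4.05 1.438
vertex 4.676 4.682 1.738
endloop
endfacet
facet normal -0.011 0.592 0.806
outer loop
vertex 4.975 4.325 2.004
vertex 4.676 4.682 1.738
vertex 3.05 3.53 2.562
endloop
endfacet
facet normal 0.795 0.254 -0.551
outer loop
vertex 4.676 4.682 1.738
vertex 4.67 4.05 1.438
vertex 4.374 4.668 1.296
endloop
endfacet
facet normal -0.454 0.844 0.284
outer loop
vertex 4.676 4.682 1.738
vertex 4.374 4.668 1.296
vertex 3.05 3.53 2.562
endloop
endfacet
facet normal 0.795 0.254 -0.551
outer loop
vertex 4.374 4.668 1.296
vertex 4.67 4.05 1.438
vertex 4.245 4.292 0.937
endloop
endfacet
facet normal -0.772 0.557 -0.306
outer loop
vertex 4.374 4.668 1.296
vertex 4.245 4.292 0.937
vertex 3.05 3.53 2.562
endloop
endfacet
facet normal 0.795 0.256 -0.551
outer loop
vertex 4.245 4.292 0.937
vertex 4.67 4.05 1.438
vertex 4.366 3.774 0.871
endloop
endfacet
facet normal -0.778 -0.103 -0.620
outer loop
vertex 4.245 4.292 0.937
vertex 4.366 3.774 0.871
vertex 3.05 3.53 2.562
endloop
endfacet
facet normal 0.795 0.255 -0.550
outer loop
vertex 4.366 3.774 0.871
vertex 4.67 4.05 1.438
vertex 4.664 3.418 1.137
endloop
endfacet
facet normal -0.469 -0.746 -0.473
outer loop
vertex 4.366 3.774 0.871
vertex 4.664 3.418 1.137
vertex 3.05 3.53 2.562
endloop
endfacet
facet normal 0.794 0.255 -0.552
outer loop
vertex 4.664 3.418 1.137
vertex 4.67 4.05 1.438
vertex 4.967 3.432 1.579
endloop
endfacet
facet normal -0.026 -0.998 0.049
outer loop
vertex 4.664 3.418 1.137
vertex 4.967 3.432 1.579
vertex 3.05 3.53 2.562
endloop
endfacet
facet normal 0.794 0.256 -0.551
outer loop
vertex 4.967 3.432 1.579
vertex 4.67 4.05 1.438
vertex 5.095 3.808 1.938
endloop
endfacet
facet normal 0.292 -0.711 0.640
outer loop
vertex 4.967 3.432 1.579
vertex 5.095 3.808 1.938
vertex 3.05 3.53 2.562
endloop
endfacet
facet normal 0.293 -0.830 -0.474
outer loop
vertex 0.65 -0.883 -0.461
vertex 0.233 -0.782 -0.895
vertex 0.812 -0.591 -0.872
endloop
endfacet
facet normal 0.780 0.323 0.537
outer loop
vertex 0.65 -0.883 -0.461
vertex 0.812 -0.591 -0.872
vertex -0.293 0.702 -0.045
endloop
endfacet
facet normal 0.293 -0.830 -0.474
outer loop
vertex 0.812 -0.591 -0.872
vertex 0.233 -0.782 -0.895
vertex 0.538 -0.443 -1.3
endloop
endfacet
facet normal 0.682 0.706 -0.192
outer loop
vertex 0.812 -0.591 -0.872
vertex 0.538 -0.443 -1.3
vertex -0.293 0.702 -0.045
endloop
endfacet
facet normal 0.292 -0.830 -0.475
outer loop
vertex 0.538 -0.443 -1.3
vertex 0.233 -0.782 -0.895
vertex 0.034 -0.55 -1.423
endloop
endfacet
facet normal 0.007 0.741 -0.672
outer loop
vertex 0.538 -0.443 -1.3
vertex 0.034 -0.55 -1.423
vertex -0.293 0.702 -0.045
endloop
endfacet
facet normal 0.295 -0.829 -0.475
outer loop
vertex 0.034 -0.55 -1.423
vertex 0.233 -0.782 -0.895
vertex -0.319 -0.833 -1.149
endloop
endfacet
facet normal -0.740 0.401 -0.540
outer loop
vertex 0.034 -0.55 -1.423
vertex -0.319 -0.833 -1.149
vertex -0.293 0.702 -0.045
endloop
endfacet
facet normal 0.295 -0.830 -0.474
outer loop
vertex -0.319 -0.833 -1.149
vertex 0.233 -0.782 -0.895
vertex -0.257 -1.077 -0.683
endloop
endfacet
facet normal -0.993 -0.057 0.102
outer loop
vertex -0.319 -0.833 -1.149
vertex -0.257 -1.077 -0.683
vertex -0.293 0.702 -0.045
endloop
endfacet
facet normal 0.293 -0.829 -0.476
outer loop
vertex -0.257 -1.077 -0.683
vertex 0.233 -0.782 -0.895
vertex 0.174 -1.1 -0.378
endloop
endfacet
facet normal -0.563 -0.289 0.774
outer loop
vertex -0.257 -1.077 -0.683
vertex 0.174 -1.1 -0.378
vertex -0.293 0.702 -0.045
endloop
endfacet
facet normal 0.295 -0.829 -0.476
outer loop
vertex 0.174 -1.1 -0.378
vertex 0.233 -0.782 -0.895
vertex 0.65 -0.883 -0.461
endloop
endfacet
facet normal 0.224 -0.121 0.967
outer loop
vertex 0.174 -1.1 -0.378
vertex 0.65 -0.883 -0.461
vertex -0.293 0.702 -0.045
endloop
endfacet

endsolid


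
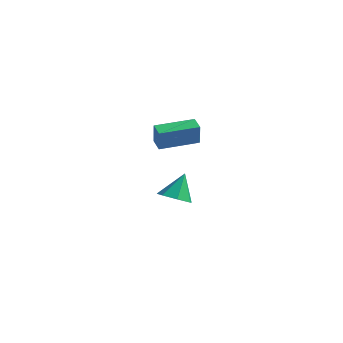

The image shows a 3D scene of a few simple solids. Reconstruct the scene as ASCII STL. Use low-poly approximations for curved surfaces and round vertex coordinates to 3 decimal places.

solid 
facet normal -0.034 -0.562 -0.827
outer loop
vertex -0.087 0.597 -3.209
vertex -0.629 1.282 -3.652
vertex 0.346 1.193 -3.632
endloop
endfacet
facet normal 0.779 -0.130 0.614
outer loop
vertex -0.087 0.597 -3.209
vertex 0.346 1.193 -3.632
vertex -0.571 2.238 -2.248
endloop
endfacet
facet normal -0.034 -0.563 -0.826
outer loop
vertex 0.346 1.193 -3.632
vertex -0.629 1.282 -3.652
vertex 0.046 1.856 -4.071
endloop
endfacet
facet normal 0.846 0.502 0.181
outer loop
vertex 0.346 1.193 -3.632
vertex 0.046 1.856 -4.071
vertex -0.571 2.238 -2.248
endloop
endfacet
facet normal -0.034 -0.563 -0.826
outer loop
vertex 0.046 1.856 -4.071
vertex -0.629 1.282 -3.652
vertex -0.763 2.087 -4.195
endloop
endfacet
facet normal 0.288 0.952 -0.102
outer loop
vertex 0.046 1.856 -4.071
vertex -0.763 2.087 -4.195
vertex -0.571 2.238 -2.248
endloop
endfacet
facet normal -0.034 -0.563 -0.826
outer loop
vertex -0.763 2.087 -4.195
vertex -0.629 1.282 -3.652
vertex -1.471 1.712 -3.91
endloop
endfacet
facet normal -0.475 0.880 -0.021
outer loop
vertex -0.763 2.087 -4.195
vertex -1.471 1.712 -3.91
vertex -0.571 2.238 -2.248
endloop
endfacet
facet normal -0.034 -0.562 -0.826
outer loop
vertex -1.471 1.712 -3.91
vertex -0.629 1.282 -3.652
vertex -1.545 1.013 -3.431
endloop
endfacet
facet normal -0.868 0.340 0.362
outer loop
vertex -1.471 1.712 -3.91
vertex -1.545 1.013 -3.431
vertex -0.571 2.238 -2.248
endloop
endfacet
facet normal -0.034 -0.562 -0.826
outer loop
vertex -1.545 1.013 -3.431
vertex -0.629 1.282 -3.652
vertex -0.929 0.517 -3.119
endloop
endfacet
facet normal -0.595 -0.261 0.760
outer loop
vertex -1.545 1.013 -3.431
vertex -0.929 0.517 -3.119
vertex -0.571 2.238 -2.248
endloop
endfacet
facet normal -0.035 -0.562 -0.826
outer loop
vertex -0.929 0.517 -3.119
vertex -0.629 1.282 -3.652
vertex -0.087 0.597 -3.209
endloop
endfacet
facet normal 0.138 -0.470 0.872
outer loop
vertex -0.929 0.517 -3.119
vertex -0.087 0.597 -3.209
vertex -0.571 2.238 -2.248
endloop
endfacet
facet normal -0.667 -0.743 -0.054
outer loop
vertex 1.304 -3.56 3.914
vertex 0.699 -3.029 4.07
vertex 1.175 -3.357 2.718
endloop
endfacet
facet normal 0.738 -0.648 -0.190
outer loop
vertex 2.561 -1.811 2.83
vertex 1.304 -3.56 3.914
vertex 1.175 -3.357 2.718
endloop
endfacet
facet normal -0.667 -0.743 -0.054
outer loop
vertex 1.175 -3.357 2.718
vertex 0.699 -3.029 4.07
vertex 0.57 -2.826 2.874
endloop
endfacet
facet normal -0.107 0.167 -0.980
outer loop
vertex 0.57 -2.826 2.874
vertex 2.561 -1.811 2.83
vertex 1.175 -3.357 2.718
endloop
endfacet
facet normal 0.107 -0.167 0.980
outer loop
vertex 1.304 -3.56 3.914
vertex 2.085 -1.483 4.182
vertex 0.699 -3.029 4.07
endloop
endfacet
facet normal 0.738 -0.648 -0.190
outer loop
vertex 2.69 -2.014 4.026
vertex 1.304 -3.56 3.914
vertex 2.561 -1.811 2.83
endloop
endfacet
facet normal 0.107 -0.167 0.980
outer loop
vertex 2.69 -2.014 4.026
vertex 2.085 -1.483 4.182
vertex 1.304 -3.56 3.914
endloop
endfacet
facet normal -0.738 0.648 0.190
outer loop
vertex 0.699 -3.029 4.07
vertex 2.085 -1.483 4.182
vertex 0.57 -2.826 2.874
endloop
endfacet
facet normal -0.107 0.167 -0.980
outer loop
vertex 1.956 -1.28 2.986
vertex 2.561 -1.811 2.83
vertex 0.57 -2.826 2.874
endloop
endfacet
facet normal -0.738 0.648 0.190
outer loop
vertex 0.57 -2.826 2.874
vertex 2.085 -1.483 4.182
vertex 1.956 -1.28 2.986
endloop
endfacet
facet normal 0.667 0.743 0.054
outer loop
vertex 1.956 -1.28 2.986
vertex 2.69 -2.014 4.026
vertex 2.561 -1.811 2.83
endloop
endfacet
facet normal 0.667 0.743 0.054
outer loop
vertex 2.085 -1.483 4.182
vertex 2.69 -2.014 4.026
vertex 1.956 -1.28 2.986
endloop
endfacet

endsolid


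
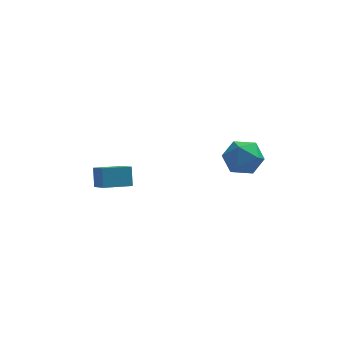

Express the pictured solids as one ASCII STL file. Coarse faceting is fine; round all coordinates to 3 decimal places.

solid 
facet normal -0.931 -0.324 0.168
outer loop
vertex -3.17 3.635 -1.589
vertex -3.534 4.418 -2.095
vertex -3.14 3.141 -2.376
endloop
endfacet
facet normal 0.363 -0.783 0.505
outer loop
vertex -1.986 3.542 -2.585
vertex -3.17 3.635 -1.589
vertex -3.14 3.141 -2.376
endloop
endfacet
facet normal -0.931 -0.324 0.168
outer loop
vertex -3.14 3.141 -2.376
vertex -3.534 4.418 -2.095
vertex -3.504 3.923 -2.882
endloop
endfacet
facet normal 0.032 -0.532 -0.846
outer loop
vertex -3.504 3.923 -2.882
vertex -1.986 3.542 -2.585
vertex -3.14 3.141 -2.376
endloop
endfacet
facet normal -0.032 0.532 0.846
outer loop
vertex -3.17 3.635 -1.589
vertex -2.38 4.819 -2.304
vertex -3.534 4.418 -2.095
endloop
endfacet
facet normal 0.364 -0.782 0.506
outer loop
vertex -2.016 4.037 -1.798
vertex -3.17 3.635 -1.589
vertex -1.986 3.542 -2.585
endloop
endfacet
facet normal -0.032 0.532 0.846
outer loop
vertex -2.016 4.037 -1.798
vertex -2.38 4.819 -2.304
vertex -3.17 3.635 -1.589
endloop
endfacet
facet normal -0.363 0.782 -0.506
outer loop
vertex -3.534 4.418 -2.095
vertex -2.38 4.819 -2.304
vertex -3.504 3.923 -2.882
endloop
endfacet
facet normal 0.032 -0.532 -0.846
outer loop
vertex -2.35 4.325 -3.091
vertex -1.986 3.542 -2.585
vertex -3.504 3.923 -2.882
endloop
endfacet
facet normal -0.364 0.783 -0.505
outer loop
vertex -3.504 3.923 -2.882
vertex -2.38 4.819 -2.304
vertex -2.35 4.325 -3.091
endloop
endfacet
facet normal 0.931 0.324 -0.168
outer loop
vertex -2.35 4.325 -3.091
vertex -2.016 4.037 -1.798
vertex -1.986 3.542 -2.585
endloop
endfacet
facet normal 0.931 0.324 -0.168
outer loop
vertex -2.38 4.819 -2.304
vertex -2.016 4.037 -1.798
vertex -2.35 4.325 -3.091
endloop
endfacet
facet normal -0.835 0.521 0.175
outer loop
vertex 1.571 0.638 1.083
vertex 1.283 0.005 1.593
vertex 1.753 0.646 1.926
endloop
endfacet
facet normal -0.283 0.958 0.052
outer loop
vertex 1.571 0.638 1.083
vertex 1.753 0.646 1.926
vertex 2.361 0.857 1.352
endloop
endfacet
facet normal -0.021 0.805 -0.594
outer loop
vertex 1.571 0.638 1.083
vertex 2.361 0.857 1.352
vertex 2.266 0.347 0.664
endloop
endfacet
facet normal -0.410 0.274 -0.870
outer loop
vertex 1.571 0.638 1.083
vertex 2.266 0.347 0.664
vertex 1.6 -0.18 0.812
endloop
endfacet
facet normal -0.914 0.098 -0.394
outer loop
vertex 1.571 0.638 1.083
vertex 1.6 -0.18 0.812
vertex 1.283 0.005 1.593
endloop
endfacet
facet normal 0.222 0.816 0.534
outer loop
vertex 2.361 0.857 1.352
vertex 1.753 0.646 1.926
vertex 2.56 0.36 2.028
endloop
endfacet
facet normal -0.670 0.110 0.734
outer loop
vertex 1.753 0.646 1.926
vertex 1.283 0.005 1.593
vertex 1.894 -0.167 2.176
endloop
endfacet
facet normal -0.797 -0.574 -0.187
outer loop
vertex 1.283 0.005 1.593
vertex 1.6 -0.18 0.812
vertex 1.799 -0.677 1.488
endloop
endfacet
facet normal 0.018 -0.291 -0.957
outer loop
vertex 1.6 -0.18 0.812
vertex 2.266 0.347 0.664
vertex 2.407 -0.466 0.914
endloop
endfacet
facet normal 0.646 0.568 -0.510
outer loop
vertex 2.266 0.347 0.664
vertex 2.361 0.857 1.352
vertex 2.877 0.175 1.247
endloop
endfacet
facet normal 0.410 -0.274 0.870
outer loop
vertex 2.589 -0.458 1.757
vertex 2.56 0.36 2.028
vertex 1.894 -0.167 2.176
endloop
endfacet
facet normal 0.021 -0.805 0.594
outer loop
vertex 2.589 -0.458 1.757
vertex 1.894 -0.167 2.176
vertex 1.799 -0.677 1.488
endloop
endfacet
facet normal 0.283 -0.958 -0.052
outer loop
vertex 2.589 -0.458 1.757
vertex 1.799 -0.677 1.488
vertex 2.407 -0.466 0.914
endloop
endfacet
facet normal 0.835 -0.521 -0.175
outer loop
vertex 2.589 -0.458 1.757
vertex 2.407 -0.466 0.914
vertex 2.877 0.175 1.247
endloop
endfacet
facet normal 0.914 -0.098 0.394
outer loop
vertex 2.589 -0.458 1.757
vertex 2.877 0.175 1.247
vertex 2.56 0.36 2.028
endloop
endfacet
facet normal -0.018 0.291 0.957
outer loop
vertex 1.894 -0.167 2.176
vertex 2.56 0.36 2.028
vertex 1.753 0.646 1.926
endloop
endfacet
facet normal -0.646 -0.568 0.510
outer loop
vertex 1.799 -0.677 1.488
vertex 1.894 -0.167 2.176
vertex 1.283 0.005 1.593
endloop
endfacet
facet normal -0.222 -0.816 -0.534
outer loop
vertex 2.407 -0.466 0.914
vertex 1.799 -0.677 1.488
vertex 1.6 -0.18 0.812
endloop
endfacet
facet normal 0.670 -0.110 -0.734
outer loop
vertex 2.877 0.175 1.247
vertex 2.407 -0.466 0.914
vertex 2.266 0.347 0.664
endloop
endfacet
facet normal 0.797 0.574 0.187
outer loop
vertex 2.56 0.36 2.028
vertex 2.877 0.175 1.247
vertex 2.361 0.857 1.352
endloop
endfacet

endsolid


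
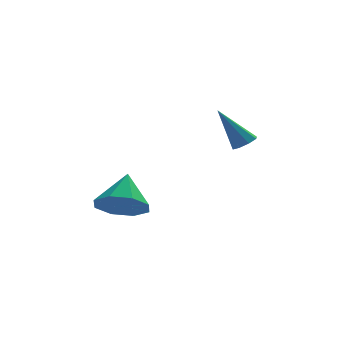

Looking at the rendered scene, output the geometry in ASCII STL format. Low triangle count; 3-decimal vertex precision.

solid 
facet normal -0.226 -0.682 -0.696
outer loop
vertex -0.589 0.159 -0.539
vertex -1.525 0.694 -0.759
vertex -0.494 0.741 -1.14
endloop
endfacet
facet normal 0.948 0.140 0.285
outer loop
vertex -0.589 0.159 -0.539
vertex -0.494 0.741 -1.14
vertex -1.135 1.866 0.439
endloop
endfacet
facet normal -0.226 -0.681 -0.697
outer loop
vertex -0.494 0.741 -1.14
vertex -1.525 0.694 -0.759
vertex -1.002 1.296 -1.517
endloop
endfacet
facet normal 0.773 0.621 -0.128
outer loop
vertex -0.494 0.741 -1.14
vertex -1.002 1.296 -1.517
vertex -1.135 1.866 0.439
endloop
endfacet
facet normal -0.227 -0.680 -0.697
outer loop
vertex -1.002 1.296 -1.517
vertex -1.525 0.694 -0.759
vertex -1.816 1.499 -1.45
endloop
endfacet
facet normal 0.213 0.942 -0.260
outer loop
vertex -1.002 1.296 -1.517
vertex -1.816 1.499 -1.45
vertex -1.135 1.866 0.439
endloop
endfacet
facet normal -0.226 -0.680 -0.697
outer loop
vertex -1.816 1.499 -1.45
vertex -1.525 0.694 -0.759
vertex -2.46 1.23 -0.979
endloop
endfacet
facet normal -0.405 0.914 -0.032
outer loop
vertex -1.816 1.499 -1.45
vertex -2.46 1.23 -0.979
vertex -1.135 1.866 0.439
endloop
endfacet
facet normal -0.227 -0.681 -0.696
outer loop
vertex -2.46 1.23 -0.979
vertex -1.525 0.694 -0.759
vertex -2.556 0.648 -0.378
endloop
endfacet
facet normal -0.718 0.554 0.422
outer loop
vertex -2.46 1.23 -0.979
vertex -2.556 0.648 -0.378
vertex -1.135 1.866 0.439
endloop
endfacet
facet normal -0.227 -0.681 -0.696
outer loop
vertex -2.556 0.648 -0.378
vertex -1.525 0.694 -0.759
vertex -2.047 0.093 -0.001
endloop
endfacet
facet normal -0.542 0.071 0.837
outer loop
vertex -2.556 0.648 -0.378
vertex -2.047 0.093 -0.001
vertex -1.135 1.866 0.439
endloop
endfacet
facet normal -0.227 -0.681 -0.696
outer loop
vertex -2.047 0.093 -0.001
vertex -1.525 0.694 -0.759
vertex -1.233 -0.11 -0.068
endloop
endfacet
facet normal 0.018 -0.249 0.968
outer loop
vertex -2.047 0.093 -0.001
vertex -1.233 -0.11 -0.068
vertex -1.135 1.866 0.439
endloop
endfacet
facet normal -0.225 -0.681 -0.697
outer loop
vertex -1.233 -0.11 -0.068
vertex -1.525 0.694 -0.759
vertex -0.589 0.159 -0.539
endloop
endfacet
facet normal 0.634 -0.222 0.741
outer loop
vertex -1.233 -0.11 -0.068
vertex -0.589 0.159 -0.539
vertex -1.135 1.866 0.439
endloop
endfacet
facet normal 0.509 -0.205 -0.836
outer loop
vertex 3.509 0.833 2.333
vertex 3.141 1.118 2.039
vertex 3.612 1.24 2.296
endloop
endfacet
facet normal 0.665 -0.101 0.740
outer loop
vertex 3.509 0.833 2.333
vertex 3.612 1.24 2.296
vertex 2.179 1.502 3.621
endloop
endfacet
facet normal 0.509 -0.203 -0.837
outer loop
vertex 3.612 1.24 2.296
vertex 3.141 1.118 2.039
vertex 3.438 1.575 2.109
endloop
endfacet
facet normal 0.598 0.604 0.527
outer loop
vertex 3.612 1.24 2.296
vertex 3.438 1.575 2.109
vertex 2.179 1.502 3.621
endloop
endfacet
facet normal 0.508 -0.202 -0.837
outer loop
vertex 3.438 1.575 2.109
vertex 3.141 1.118 2.039
vertex 3.091 1.643 1.882
endloop
endfacet
facet normal 0.105 0.985 0.135
outer loop
vertex 3.438 1.575 2.109
vertex 3.091 1.643 1.882
vertex 2.179 1.502 3.621
endloop
endfacet
facet normal 0.510 -0.202 -0.836
outer loop
vertex 3.091 1.643 1.882
vertex 3.141 1.118 2.039
vertex 2.773 1.403 1.746
endloop
endfacet
facet normal -0.530 0.821 -0.211
outer loop
vertex 3.091 1.643 1.882
vertex 2.773 1.403 1.746
vertex 2.179 1.502 3.621
endloop
endfacet
facet normal 0.508 -0.205 -0.837
outer loop
vertex 2.773 1.403 1.746
vertex 3.141 1.118 2.039
vertex 2.67 0.996 1.783
endloop
endfacet
facet normal -0.929 0.207 -0.305
outer loop
vertex 2.773 1.403 1.746
vertex 2.67 0.996 1.783
vertex 2.179 1.502 3.621
endloop
endfacet
facet normal 0.508 -0.203 -0.837
outer loop
vertex 2.67 0.996 1.783
vertex 3.141 1.118 2.039
vertex 2.843 0.661 1.969
endloop
endfacet
facet normal -0.863 -0.497 -0.093
outer loop
vertex 2.67 0.996 1.783
vertex 2.843 0.661 1.969
vertex 2.179 1.502 3.621
endloop
endfacet
facet normal 0.509 -0.204 -0.836
outer loop
vertex 2.843 0.661 1.969
vertex 3.141 1.118 2.039
vertex 3.191 0.594 2.197
endloop
endfacet
facet normal -0.367 -0.880 0.301
outer loop
vertex 2.843 0.661 1.969
vertex 3.191 0.594 2.197
vertex 2.179 1.502 3.621
endloop
endfacet
facet normal 0.510 -0.203 -0.836
outer loop
vertex 3.191 0.594 2.197
vertex 3.141 1.118 2.039
vertex 3.509 0.833 2.333
endloop
endfacet
facet normal 0.264 -0.718 0.645
outer loop
vertex 3.191 0.594 2.197
vertex 3.509 0.833 2.333
vertex 2.179 1.502 3.621
endloop
endfacet

endsolid


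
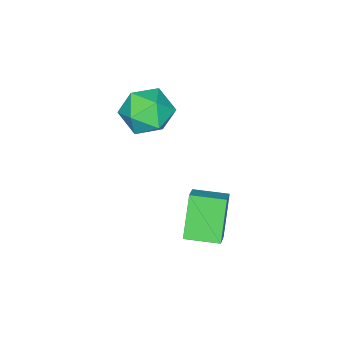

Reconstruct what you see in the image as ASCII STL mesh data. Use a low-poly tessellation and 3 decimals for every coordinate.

solid 
facet normal -0.717 0.529 -0.455
outer loop
vertex 1.454 -3.24 0.558
vertex 0.67 -3.886 1.042
vertex 1.029 -2.954 1.56
endloop
endfacet
facet normal -0.142 0.934 -0.327
outer loop
vertex 1.454 -3.24 0.558
vertex 1.029 -2.954 1.56
vertex 2.133 -2.853 1.368
endloop
endfacet
facet normal 0.417 0.634 -0.652
outer loop
vertex 1.454 -3.24 0.558
vertex 2.133 -2.853 1.368
vertex 2.456 -3.722 0.73
endloop
endfacet
facet normal 0.189 0.042 -0.981
outer loop
vertex 1.454 -3.24 0.558
vertex 2.456 -3.722 0.73
vertex 1.552 -4.36 0.529
endloop
endfacet
facet normal -0.512 -0.023 -0.859
outer loop
vertex 1.454 -3.24 0.558
vertex 1.552 -4.36 0.529
vertex 0.67 -3.886 1.042
endloop
endfacet
facet normal -0.019 0.926 0.376
outer loop
vertex 2.133 -2.853 1.368
vertex 1.029 -2.954 1.56
vertex 1.768 -3.26 2.351
endloop
endfacet
facet normal -0.948 0.271 0.169
outer loop
vertex 1.029 -2.954 1.56
vertex 0.67 -3.886 1.042
vertex 0.864 -3.898 2.15
endloop
endfacet
facet normal -0.616 -0.620 -0.486
outer loop
vertex 0.67 -3.886 1.042
vertex 1.552 -4.36 0.529
vertex 1.187 -4.767 1.512
endloop
endfacet
facet normal 0.517 -0.517 -0.683
outer loop
vertex 1.552 -4.36 0.529
vertex 2.456 -3.722 0.73
vertex 2.291 -4.666 1.32
endloop
endfacet
facet normal 0.886 0.440 -0.150
outer loop
vertex 2.456 -3.722 0.73
vertex 2.133 -2.853 1.368
vertex 2.65 -3.734 1.838
endloop
endfacet
facet normal -0.189 -0.042 0.981
outer loop
vertex 1.866 -4.38 2.322
vertex 1.768 -3.26 2.351
vertex 0.864 -3.898 2.15
endloop
endfacet
facet normal -0.417 -0.634 0.652
outer loop
vertex 1.866 -4.38 2.322
vertex 0.864 -3.898 2.15
vertex 1.187 -4.767 1.512
endloop
endfacet
facet normal 0.142 -0.934 0.327
outer loop
vertex 1.866 -4.38 2.322
vertex 1.187 -4.767 1.512
vertex 2.291 -4.666 1.32
endloop
endfacet
facet normal 0.717 -0.529 0.455
outer loop
vertex 1.866 -4.38 2.322
vertex 2.291 -4.666 1.32
vertex 2.65 -3.734 1.838
endloop
endfacet
facet normal 0.512 0.023 0.859
outer loop
vertex 1.866 -4.38 2.322
vertex 2.65 -3.734 1.838
vertex 1.768 -3.26 2.351
endloop
endfacet
facet normal -0.517 0.517 0.683
outer loop
vertex 0.864 -3.898 2.15
vertex 1.768 -3.26 2.351
vertex 1.029 -2.954 1.56
endloop
endfacet
facet normal -0.886 -0.440 0.150
outer loop
vertex 1.187 -4.767 1.512
vertex 0.864 -3.898 2.15
vertex 0.67 -3.886 1.042
endloop
endfacet
facet normal 0.019 -0.926 -0.376
outer loop
vertex 2.291 -4.666 1.32
vertex 1.187 -4.767 1.512
vertex 1.552 -4.36 0.529
endloop
endfacet
facet normal 0.948 -0.271 -0.169
outer loop
vertex 2.65 -3.734 1.838
vertex 2.291 -4.666 1.32
vertex 2.456 -3.722 0.73
endloop
endfacet
facet normal 0.616 0.620 0.486
outer loop
vertex 1.768 -3.26 2.351
vertex 2.65 -3.734 1.838
vertex 2.133 -2.853 1.368
endloop
endfacet
facet normal -0.485 -0.243 0.840
outer loop
vertex 2.322 -1.308 -1.509
vertex 1.647 -0.117 -1.555
vertex 1.586 -1.747 -2.061
endloop
endfacet
facet normal 0.493 -0.869 0.034
outer loop
vertex 2.513 -1.283 -3.665
vertex 2.322 -1.308 -1.509
vertex 1.586 -1.747 -2.061
endloop
endfacet
facet normal -0.485 -0.243 0.840
outer loop
vertex 1.586 -1.747 -2.061
vertex 1.647 -0.117 -1.555
vertex 0.91 -0.556 -2.107
endloop
endfacet
facet normal -0.722 -0.431 -0.542
outer loop
vertex 0.91 -0.556 -2.107
vertex 2.513 -1.283 -3.665
vertex 1.586 -1.747 -2.061
endloop
endfacet
facet normal 0.722 0.430 0.542
outer loop
vertex 2.322 -1.308 -1.509
vertex 2.574 0.347 -3.159
vertex 1.647 -0.117 -1.555
endloop
endfacet
facet normal 0.493 -0.870 0.034
outer loop
vertex 3.25 -0.844 -3.113
vertex 2.322 -1.308 -1.509
vertex 2.513 -1.283 -3.665
endloop
endfacet
facet normal 0.722 0.431 0.542
outer loop
vertex 3.25 -0.844 -3.113
vertex 2.574 0.347 -3.159
vertex 2.322 -1.308 -1.509
endloop
endfacet
facet normal -0.493 0.869 -0.033
outer loop
vertex 1.647 -0.117 -1.555
vertex 2.574 0.347 -3.159
vertex 0.91 -0.556 -2.107
endloop
endfacet
facet normal -0.722 -0.430 -0.542
outer loop
vertex 1.838 -0.092 -3.711
vertex 2.513 -1.283 -3.665
vertex 0.91 -0.556 -2.107
endloop
endfacet
facet normal -0.493 0.869 -0.034
outer loop
vertex 0.91 -0.556 -2.107
vertex 2.574 0.347 -3.159
vertex 1.838 -0.092 -3.711
endloop
endfacet
facet normal 0.485 0.242 -0.840
outer loop
vertex 1.838 -0.092 -3.711
vertex 3.25 -0.844 -3.113
vertex 2.513 -1.283 -3.665
endloop
endfacet
facet normal 0.485 0.243 -0.840
outer loop
vertex 2.574 0.347 -3.159
vertex 3.25 -0.844 -3.113
vertex 1.838 -0.092 -3.711
endloop
endfacet

endsolid


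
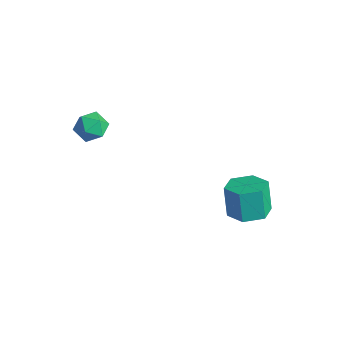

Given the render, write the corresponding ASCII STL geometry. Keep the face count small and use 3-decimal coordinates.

solid 
facet normal -0.714 -0.576 0.398
outer loop
vertex -2.333 -3.605 2.357
vertex -1.875 -4.25 2.246
vertex -1.826 -3.838 2.929
endloop
endfacet
facet normal -0.730 0.080 0.679
outer loop
vertex -2.333 -3.605 2.357
vertex -1.826 -3.838 2.929
vertex -1.903 -3.062 2.755
endloop
endfacet
facet normal -0.825 0.546 0.147
outer loop
vertex -2.333 -3.605 2.357
vertex -1.903 -3.062 2.755
vertex -1.999 -2.994 1.964
endloop
endfacet
facet normal -0.869 0.177 -0.462
outer loop
vertex -2.333 -3.605 2.357
vertex -1.999 -2.994 1.964
vertex -1.982 -3.729 1.65
endloop
endfacet
facet normal -0.800 -0.515 -0.307
outer loop
vertex -2.333 -3.605 2.357
vertex -1.982 -3.729 1.65
vertex -1.875 -4.25 2.246
endloop
endfacet
facet normal -0.092 0.209 0.974
outer loop
vertex -1.903 -3.062 2.755
vertex -1.826 -3.838 2.929
vertex -1.178 -3.371 2.89
endloop
endfacet
facet normal -0.068 -0.852 0.519
outer loop
vertex -1.826 -3.838 2.929
vertex -1.875 -4.25 2.246
vertex -1.161 -4.106 2.576
endloop
endfacet
facet normal -0.206 -0.755 -0.623
outer loop
vertex -1.875 -4.25 2.246
vertex -1.982 -3.729 1.65
vertex -1.257 -4.038 1.785
endloop
endfacet
facet normal -0.317 0.366 -0.875
outer loop
vertex -1.982 -3.729 1.65
vertex -1.999 -2.994 1.964
vertex -1.334 -3.262 1.611
endloop
endfacet
facet normal -0.246 0.963 0.113
outer loop
vertex -1.999 -2.994 1.964
vertex -1.903 -3.062 2.755
vertex -1.285 -2.85 2.294
endloop
endfacet
facet normal 0.869 -0.177 0.462
outer loop
vertex -0.827 -3.495 2.183
vertex -1.178 -3.371 2.89
vertex -1.161 -4.106 2.576
endloop
endfacet
facet normal 0.825 -0.546 -0.147
outer loop
vertex -0.827 -3.495 2.183
vertex -1.161 -4.106 2.576
vertex -1.257 -4.038 1.785
endloop
endfacet
facet normal 0.730 -0.080 -0.679
outer loop
vertex -0.827 -3.495 2.183
vertex -1.257 -4.038 1.785
vertex -1.334 -3.262 1.611
endloop
endfacet
facet normal 0.714 0.576 -0.398
outer loop
vertex -0.827 -3.495 2.183
vertex -1.334 -3.262 1.611
vertex -1.285 -2.85 2.294
endloop
endfacet
facet normal 0.800 0.515 0.307
outer loop
vertex -0.827 -3.495 2.183
vertex -1.285 -2.85 2.294
vertex -1.178 -3.371 2.89
endloop
endfacet
facet normal 0.317 -0.366 0.875
outer loop
vertex -1.161 -4.106 2.576
vertex -1.178 -3.371 2.89
vertex -1.826 -3.838 2.929
endloop
endfacet
facet normal 0.246 -0.963 -0.113
outer loop
vertex -1.257 -4.038 1.785
vertex -1.161 -4.106 2.576
vertex -1.875 -4.25 2.246
endloop
endfacet
facet normal 0.092 -0.209 -0.974
outer loop
vertex -1.334 -3.262 1.611
vertex -1.257 -4.038 1.785
vertex -1.982 -3.729 1.65
endloop
endfacet
facet normal 0.068 0.852 -0.519
outer loop
vertex -1.285 -2.85 2.294
vertex -1.334 -3.262 1.611
vertex -1.999 -2.994 1.964
endloop
endfacet
facet normal 0.206 0.755 0.623
outer loop
vertex -1.178 -3.371 2.89
vertex -1.285 -2.85 2.294
vertex -1.903 -3.062 2.755
endloop
endfacet
facet normal 0.294 -0.097 -0.951
outer loop
vertex 2.926 0.92 -3.359
vertex 2.396 1.695 -3.602
vertex 3.32 1.806 -3.328
endloop
endfacet
facet normal 0.865 -0.396 0.307
outer loop
vertex 2.926 0.92 -3.359
vertex 3.32 1.806 -3.328
vertex 2.474 1.069 -1.895
endloop
endfacet
facet normal 0.865 -0.396 0.307
outer loop
vertex 2.474 1.069 -1.895
vertex 3.32 1.806 -3.328
vertex 2.868 1.955 -1.864
endloop
endfacet
facet normal -0.294 0.097 0.951
outer loop
vertex 2.474 1.069 -1.895
vertex 2.868 1.955 -1.864
vertex 1.944 1.845 -2.138
endloop
endfacet
facet normal 0.294 -0.097 -0.951
outer loop
vertex 3.32 1.806 -3.328
vertex 2.396 1.695 -3.602
vertex 2.79 2.581 -3.571
endloop
endfacet
facet normal 0.784 0.593 0.182
outer loop
vertex 3.32 1.806 -3.328
vertex 2.79 2.581 -3.571
vertex 2.868 1.955 -1.864
endloop
endfacet
facet normal 0.784 0.593 0.182
outer loop
vertex 2.868 1.955 -1.864
vertex 2.79 2.581 -3.571
vertex 2.337 2.731 -2.106
endloop
endfacet
facet normal -0.293 0.096 0.951
outer loop
vertex 2.868 1.955 -1.864
vertex 2.337 2.731 -2.106
vertex 1.944 1.845 -2.138
endloop
endfacet
facet normal 0.294 -0.097 -0.951
outer loop
vertex 2.79 2.581 -3.571
vertex 2.396 1.695 -3.602
vertex 1.866 2.471 -3.845
endloop
endfacet
facet normal -0.080 0.989 -0.126
outer loop
vertex 2.79 2.581 -3.571
vertex 1.866 2.471 -3.845
vertex 2.337 2.731 -2.106
endloop
endfacet
facet normal -0.081 0.989 -0.126
outer loop
vertex 2.337 2.731 -2.106
vertex 1.866 2.471 -3.845
vertex 1.414 2.62 -2.381
endloop
endfacet
facet normal -0.295 0.096 0.951
outer loop
vertex 2.337 2.731 -2.106
vertex 1.414 2.62 -2.381
vertex 1.944 1.845 -2.138
endloop
endfacet
facet normal 0.294 -0.097 -0.951
outer loop
vertex 1.866 2.471 -3.845
vertex 2.396 1.695 -3.602
vertex 1.472 1.585 -3.876
endloop
endfacet
facet normal -0.865 0.396 -0.307
outer loop
vertex 1.866 2.471 -3.845
vertex 1.472 1.585 -3.876
vertex 1.414 2.62 -2.381
endloop
endfacet
facet normal -0.865 0.396 -0.307
outer loop
vertex 1.414 2.62 -2.381
vertex 1.472 1.585 -3.876
vertex 1.02 1.734 -2.412
endloop
endfacet
facet normal -0.294 0.097 0.951
outer loop
vertex 1.414 2.62 -2.381
vertex 1.02 1.734 -2.412
vertex 1.944 1.845 -2.138
endloop
endfacet
facet normal 0.293 -0.096 -0.951
outer loop
vertex 1.472 1.585 -3.876
vertex 2.396 1.695 -3.602
vertex 2.003 0.809 -3.634
endloop
endfacet
facet normal -0.784 -0.593 -0.182
outer loop
vertex 1.472 1.585 -3.876
vertex 2.003 0.809 -3.634
vertex 1.02 1.734 -2.412
endloop
endfacet
facet normal -0.784 -0.593 -0.182
outer loop
vertex 1.02 1.734 -2.412
vertex 2.003 0.809 -3.634
vertex 1.55 0.959 -2.169
endloop
endfacet
facet normal -0.294 0.097 0.951
outer loop
vertex 1.02 1.734 -2.412
vertex 1.55 0.959 -2.169
vertex 1.944 1.845 -2.138
endloop
endfacet
facet normal 0.295 -0.096 -0.951
outer loop
vertex 2.003 0.809 -3.634
vertex 2.396 1.695 -3.602
vertex 2.926 0.92 -3.359
endloop
endfacet
facet normal 0.081 -0.989 0.126
outer loop
vertex 2.003 0.809 -3.634
vertex 2.926 0.92 -3.359
vertex 1.55 0.959 -2.169
endloop
endfacet
facet normal 0.081 -0.989 0.125
outer loop
vertex 1.55 0.959 -2.169
vertex 2.926 0.92 -3.359
vertex 2.474 1.069 -1.895
endloop
endfacet
facet normal -0.294 0.097 0.951
outer loop
vertex 1.55 0.959 -2.169
vertex 2.474 1.069 -1.895
vertex 1.944 1.845 -2.138
endloop
endfacet

endsolid


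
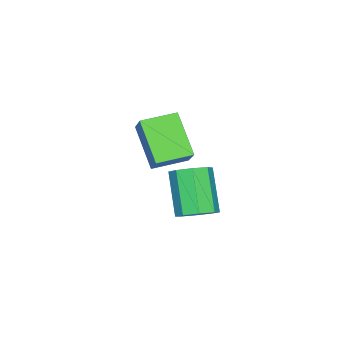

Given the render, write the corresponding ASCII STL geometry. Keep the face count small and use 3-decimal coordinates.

solid 
facet normal -0.717 0.684 0.132
outer loop
vertex 0.556 -1.265 3.476
vertex 1.4 -0.568 4.443
vertex 1.372 -0.112 1.935
endloop
endfacet
facet normal -0.578 -0.476 -0.663
outer loop
vertex 2.44 -1.132 1.737
vertex 0.556 -1.265 3.476
vertex 1.372 -0.112 1.935
endloop
endfacet
facet normal -0.717 0.684 0.132
outer loop
vertex 1.372 -0.112 1.935
vertex 1.4 -0.568 4.443
vertex 2.215 0.584 2.902
endloop
endfacet
facet normal 0.390 0.552 -0.737
outer loop
vertex 2.215 0.584 2.902
vertex 2.44 -1.132 1.737
vertex 1.372 -0.112 1.935
endloop
endfacet
facet normal -0.390 -0.551 0.738
outer loop
vertex 0.556 -1.265 3.476
vertex 2.468 -1.588 4.245
vertex 1.4 -0.568 4.443
endloop
endfacet
facet normal -0.578 -0.477 -0.662
outer loop
vertex 1.625 -2.284 3.278
vertex 0.556 -1.265 3.476
vertex 2.44 -1.132 1.737
endloop
endfacet
facet normal -0.390 -0.552 0.737
outer loop
vertex 1.625 -2.284 3.278
vertex 2.468 -1.588 4.245
vertex 0.556 -1.265 3.476
endloop
endfacet
facet normal 0.578 0.477 0.662
outer loop
vertex 1.4 -0.568 4.443
vertex 2.468 -1.588 4.245
vertex 2.215 0.584 2.902
endloop
endfacet
facet normal 0.389 0.552 -0.738
outer loop
vertex 3.284 -0.435 2.704
vertex 2.44 -1.132 1.737
vertex 2.215 0.584 2.902
endloop
endfacet
facet normal 0.577 0.477 0.663
outer loop
vertex 2.215 0.584 2.902
vertex 2.468 -1.588 4.245
vertex 3.284 -0.435 2.704
endloop
endfacet
facet normal 0.717 -0.684 -0.132
outer loop
vertex 3.284 -0.435 2.704
vertex 1.625 -2.284 3.278
vertex 2.44 -1.132 1.737
endloop
endfacet
facet normal 0.717 -0.684 -0.132
outer loop
vertex 2.468 -1.588 4.245
vertex 1.625 -2.284 3.278
vertex 3.284 -0.435 2.704
endloop
endfacet
facet normal 0.451 0.388 -0.804
outer loop
vertex 1.332 0.345 -0.932
vertex 0.751 -0.047 -1.447
vertex 0.798 0.725 -1.048
endloop
endfacet
facet normal 0.392 0.724 0.568
outer loop
vertex 1.332 0.345 -0.932
vertex 0.798 0.725 -1.048
vertex 0.351 -0.501 0.821
endloop
endfacet
facet normal 0.391 0.724 0.568
outer loop
vertex 0.351 -0.501 0.821
vertex 0.798 0.725 -1.048
vertex -0.184 -0.121 0.705
endloop
endfacet
facet normal -0.450 -0.387 0.805
outer loop
vertex 0.351 -0.501 0.821
vertex -0.184 -0.121 0.705
vertex -0.231 -0.893 0.307
endloop
endfacet
facet normal 0.450 0.388 -0.804
outer loop
vertex 0.798 0.725 -1.048
vertex 0.751 -0.047 -1.447
vertex 0.236 0.652 -1.398
endloop
endfacet
facet normal -0.292 0.915 0.278
outer loop
vertex 0.798 0.725 -1.048
vertex 0.236 0.652 -1.398
vertex -0.184 -0.121 0.705
endloop
endfacet
facet normal -0.290 0.916 0.279
outer loop
vertex -0.184 -0.121 0.705
vertex 0.236 0.652 -1.398
vertex -0.746 -0.193 0.356
endloop
endfacet
facet normal -0.450 -0.387 0.805
outer loop
vertex -0.184 -0.121 0.705
vertex -0.746 -0.193 0.356
vertex -0.231 -0.893 0.307
endloop
endfacet
facet normal 0.450 0.388 -0.805
outer loop
vertex 0.236 0.652 -1.398
vertex 0.751 -0.047 -1.447
vertex -0.025 0.17 -1.776
endloop
endfacet
facet normal -0.802 0.571 -0.174
outer loop
vertex 0.236 0.652 -1.398
vertex -0.025 0.17 -1.776
vertex -0.746 -0.193 0.356
endloop
endfacet
facet normal -0.803 0.570 -0.174
outer loop
vertex -0.746 -0.193 0.356
vertex -0.025 0.17 -1.776
vertex -1.006 -0.675 -0.023
endloop
endfacet
facet normal -0.451 -0.388 0.803
outer loop
vertex -0.746 -0.193 0.356
vertex -1.006 -0.675 -0.023
vertex -0.231 -0.893 0.307
endloop
endfacet
facet normal 0.450 0.388 -0.805
outer loop
vertex -0.025 0.17 -1.776
vertex 0.751 -0.047 -1.447
vertex 0.169 -0.439 -1.961
endloop
endfacet
facet normal -0.844 -0.109 -0.525
outer loop
vertex -0.025 0.17 -1.776
vertex 0.169 -0.439 -1.961
vertex -1.006 -0.675 -0.023
endloop
endfacet
facet normal -0.844 -0.109 -0.525
outer loop
vertex -1.006 -0.675 -0.023
vertex 0.169 -0.439 -1.961
vertex -0.812 -1.285 -0.208
endloop
endfacet
facet normal -0.451 -0.387 0.804
outer loop
vertex -1.006 -0.675 -0.023
vertex -0.812 -1.285 -0.208
vertex -0.231 -0.893 0.307
endloop
endfacet
facet normal 0.450 0.387 -0.805
outer loop
vertex 0.169 -0.439 -1.961
vertex 0.751 -0.047 -1.447
vertex 0.704 -0.819 -1.845
endloop
endfacet
facet normal -0.391 -0.724 -0.568
outer loop
vertex 0.169 -0.439 -1.961
vertex 0.704 -0.819 -1.845
vertex -0.812 -1.285 -0.208
endloop
endfacet
facet normal -0.391 -0.724 -0.568
outer loop
vertex -0.812 -1.285 -0.208
vertex 0.704 -0.819 -1.845
vertex -0.278 -1.665 -0.092
endloop
endfacet
facet normal -0.451 -0.388 0.804
outer loop
vertex -0.812 -1.285 -0.208
vertex -0.278 -1.665 -0.092
vertex -0.231 -0.893 0.307
endloop
endfacet
facet normal 0.450 0.387 -0.805
outer loop
vertex 0.704 -0.819 -1.845
vertex 0.751 -0.047 -1.447
vertex 1.266 -0.747 -1.496
endloop
endfacet
facet normal 0.291 -0.915 -0.279
outer loop
vertex 0.704 -0.819 -1.845
vertex 1.266 -0.747 -1.496
vertex -0.278 -1.665 -0.092
endloop
endfacet
facet normal 0.292 -0.915 -0.278
outer loop
vertex -0.278 -1.665 -0.092
vertex 1.266 -0.747 -1.496
vertex 0.284 -1.592 0.258
endloop
endfacet
facet normal -0.450 -0.388 0.804
outer loop
vertex -0.278 -1.665 -0.092
vertex 0.284 -1.592 0.258
vertex -0.231 -0.893 0.307
endloop
endfacet
facet normal 0.451 0.388 -0.803
outer loop
vertex 1.266 -0.747 -1.496
vertex 0.751 -0.047 -1.447
vertex 1.526 -0.265 -1.117
endloop
endfacet
facet normal 0.803 -0.570 0.175
outer loop
vertex 1.266 -0.747 -1.496
vertex 1.526 -0.265 -1.117
vertex 0.284 -1.592 0.258
endloop
endfacet
facet normal 0.802 -0.571 0.174
outer loop
vertex 0.284 -1.592 0.258
vertex 1.526 -0.265 -1.117
vertex 0.545 -1.11 0.636
endloop
endfacet
facet normal -0.450 -0.388 0.805
outer loop
vertex 0.284 -1.592 0.258
vertex 0.545 -1.11 0.636
vertex -0.231 -0.893 0.307
endloop
endfacet
facet normal 0.451 0.387 -0.804
outer loop
vertex 1.526 -0.265 -1.117
vertex 0.751 -0.047 -1.447
vertex 1.332 0.345 -0.932
endloop
endfacet
facet normal 0.844 0.109 0.525
outer loop
vertex 1.526 -0.265 -1.117
vertex 1.332 0.345 -0.932
vertex 0.545 -1.11 0.636
endloop
endfacet
facet normal 0.844 0.109 0.525
outer loop
vertex 0.545 -1.11 0.636
vertex 1.332 0.345 -0.932
vertex 0.351 -0.501 0.821
endloop
endfacet
facet normal -0.450 -0.388 0.805
outer loop
vertex 0.545 -1.11 0.636
vertex 0.351 -0.501 0.821
vertex -0.231 -0.893 0.307
endloop
endfacet

endsolid
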